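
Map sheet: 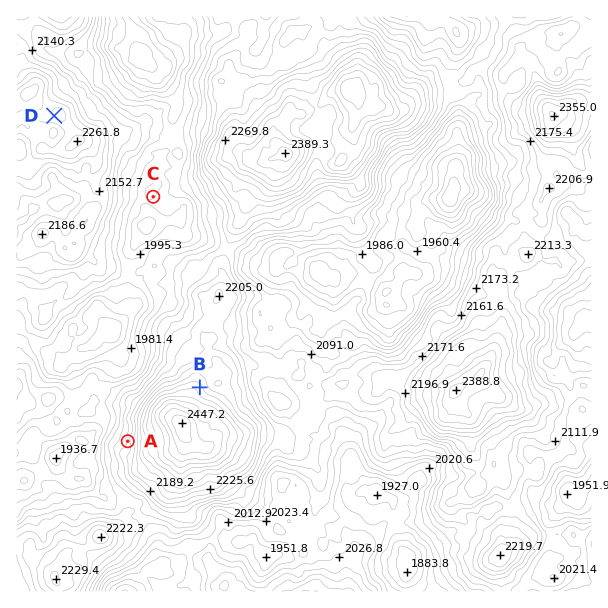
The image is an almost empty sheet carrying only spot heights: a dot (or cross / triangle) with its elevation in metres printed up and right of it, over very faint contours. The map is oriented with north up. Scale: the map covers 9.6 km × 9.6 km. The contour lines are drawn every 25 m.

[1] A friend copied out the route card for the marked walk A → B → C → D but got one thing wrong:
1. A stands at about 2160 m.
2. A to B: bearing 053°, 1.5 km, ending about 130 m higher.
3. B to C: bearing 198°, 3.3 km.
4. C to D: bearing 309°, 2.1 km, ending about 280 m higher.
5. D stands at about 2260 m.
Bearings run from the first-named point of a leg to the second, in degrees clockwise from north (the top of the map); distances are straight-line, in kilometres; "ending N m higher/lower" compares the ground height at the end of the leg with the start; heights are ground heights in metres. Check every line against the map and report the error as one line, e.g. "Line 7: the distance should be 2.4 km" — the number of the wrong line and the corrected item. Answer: Line 3: the bearing should be 346°.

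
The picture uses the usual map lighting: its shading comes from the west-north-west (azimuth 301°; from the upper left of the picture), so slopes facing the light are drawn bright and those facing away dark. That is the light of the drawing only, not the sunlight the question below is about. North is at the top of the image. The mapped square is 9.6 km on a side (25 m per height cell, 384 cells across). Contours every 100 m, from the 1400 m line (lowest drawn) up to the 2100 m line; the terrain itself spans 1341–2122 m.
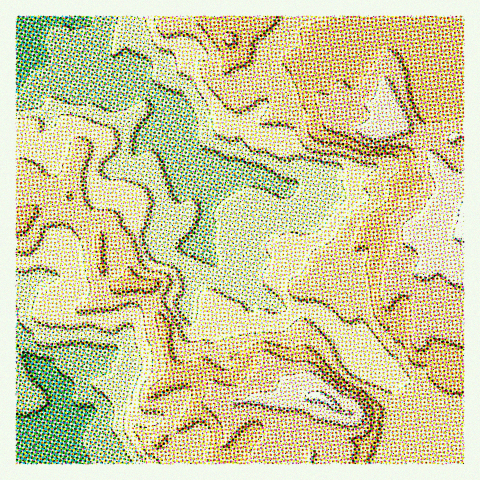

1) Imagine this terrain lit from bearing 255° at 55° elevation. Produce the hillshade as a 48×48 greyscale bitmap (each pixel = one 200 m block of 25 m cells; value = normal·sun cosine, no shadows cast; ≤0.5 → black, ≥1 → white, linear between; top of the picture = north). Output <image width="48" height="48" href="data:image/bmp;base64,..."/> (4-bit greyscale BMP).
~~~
<image width="48" height="48" href="data:image/bmp;base64,Qk32BAAAAAAAAHYAAAAoAAAAMAAAADAAAAABAAQAAAAAAIAEAAATCwAAEwsAABAAAAAAAAAAAAAAABEREQAiIiIAMzMzAERERABVVVUAZmZmAHd3dwCIiIgAmZmZAKqqqgC7u7sAzMzMAN3d3QDu7u4A////AKqqqrzLve3cqrzcq8uom8p4hkV4mYmqqqqqqry6zu7amavdqrupmrp3iGVomImqqqqqqsy73u7JiarduaqqqqmHmYZnmImqqqqqmrzM7+upqprOyZqqqqqquoU2mYmqqpmZmrvM7sqrzKreyZq6q8y7umEFmYiaqqmZmqvN7cy7zMzduZq7qrzLuUAFiYiaqqqIm7vN3N65rN7cuqu7u7u6dAAWioeruqmIm8zMu+7Jms3biKqau7qVEAA3monMuph5q93Km93Lqb3IaKmbu6lQAAR4mrzcuneKu8y6q93MuruFerq8qYUAAmiZrN3KqXirzMuqvM3tualmm7vLZmMAN4mazdu6qoq7u8uqvN7tqIh5ury2NmQjaJmr3tqaqszKmau6vN7thneKmKpjV4ZWeJrN3tqaq93LqZq6q97sc1iZiIhleZZmiqvd3tqrut3Lupq7mt7sQFqoiZh4mpZXq6zdzcu7mO3Lqpmqmc7pAHy5iJmIqpaLy63tvMu6ie3Lq7qpmb3EA6y5h3iIrKq8yq3sm8upmd3KmrzLmKyTNqyoZnmr3bq7qb7smsy6qsy6mbzcuqqENYqXV6vN3cqpib7sqru6qqu6qs7cu6h0InmGeszMzLqYis7tu7qqu6qru97amnRDI2h3q8u7urupms3dy7qqzJmaq97ZmVEkRXiKu7u7q8y6qrzMy7u6vKmZmt7JmDA2eJmru7uqq8u6uqvN3Lu7u5iImt7JlxBHiZmry7qqqqqqu7q97cu7unZom924dRNYmZmru6qqqZmrzLu97cuqu0Rpq8yoVFZXmpmru6qpmZmszLvN3LqqvGZ5mqmHVndnipmquqqYiZmry7vMy6u6vIiJqnRXiHdmeZmaqqqHiaqru7u7u6u6vJmauVNpmIdleZiaqqmImrqrvMzMy6zLu5iKqUNpmIdleZmaqqmJqru7zdzNyrzcqZh4mmRoiIhmiZmqqqmquru7zczMu87sh5dou4RXiIh3iZqqqqq7uqq8zMzMzd7ZeHZ5vJVWd5mHiZqqu7u8uau6vMqr3e7HiXeKvKdnVXmYmau7u8u8qsy6q8qIrO2Yqniby6h3VGiZmrzMu8urq926vMyoisqauneau5dmVWiaqrzduruqrO7czdy5iIeaqXd5unVmZ3iZqrztuau6vN3dy7uqlzWIiWd6p1ZmeJiJqr3typq7u87smbu7lBWJmYmqhnh2iqmJqs3tuqmsy87aisu6cieamby5iJl3mqqbu97sqqqrzN2pqru6Y0iqqsy6mal5uqrLu97smaqrvNubqKzJY1mqqruqqZiKuqvMzN7cqambzcmrmay5ZGmqqpqqupicuqvMzdy9yZibzJm6mau5ZXmqqpmru6isuqvM3cu+2nabypq5mqu5d4mqqpq8uqisurzcvLve2WaKuqu5mqu6iJmqqqrMqZisur3tqr3uyFaJq7upm7qpmJmqqpq7mJm9ur3tqs3cmHiIqqqquqqpmZqqqpmqmJvcu87tu8zLmImYmaqru5mZmaqqqg=="/>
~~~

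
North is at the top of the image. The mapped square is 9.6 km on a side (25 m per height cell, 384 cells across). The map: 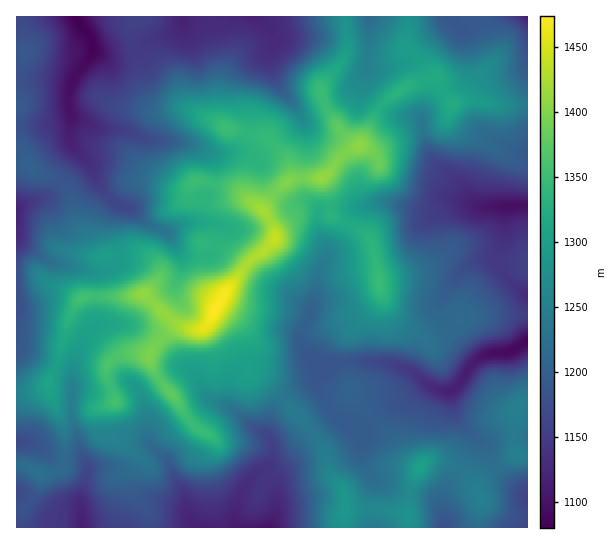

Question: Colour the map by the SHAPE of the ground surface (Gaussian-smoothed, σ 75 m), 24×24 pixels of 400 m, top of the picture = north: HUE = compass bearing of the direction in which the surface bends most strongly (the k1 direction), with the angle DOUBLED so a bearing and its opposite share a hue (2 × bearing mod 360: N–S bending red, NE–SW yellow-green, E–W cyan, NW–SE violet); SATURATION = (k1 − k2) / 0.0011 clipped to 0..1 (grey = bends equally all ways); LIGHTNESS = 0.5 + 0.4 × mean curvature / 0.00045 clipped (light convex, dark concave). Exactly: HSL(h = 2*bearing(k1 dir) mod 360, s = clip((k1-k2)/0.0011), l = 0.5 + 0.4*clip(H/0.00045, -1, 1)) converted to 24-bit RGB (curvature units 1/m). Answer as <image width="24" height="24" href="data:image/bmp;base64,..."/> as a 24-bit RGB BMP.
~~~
<image width="24" height="24" href="data:image/bmp;base64,Qk32BgAAAAAAADYAAAAoAAAAGAAAABgAAAABABgAAAAAAMAGAAATCwAAEwsAAAAAAAAAAAAAxLyOVHlqplZxTTd+pZlucoVsqLqNY1h8h1d/gZ57ilSYan+kOF+DZmuJw7+g1cawS0KoaIW26+/cTyWNQEBmxrKCabZlbKGzulE+nI8/UWkuOkCEpax7eJxjp5ZIXzt2iHhFi6lXP3Z+r4iNNDpuc4Rndp5Sz+ezPl+bjUiI8KdJOiFQVHOdpsemv6uOWztViMfdwqnnqqrbFT91vZN6omuMrdauZgdqyLh0ksowIF04QoFHVEB4Y4OMmt+cmsNwei14Tkp68sTKYI/LO56kg6yByD56nD5MxHo5di1B3pQ8dxpwW8Zid8uUmB5XRSyDw0859fbVOYPfKHy2fT6TUZlyr9uXcFB9TV19Xp6sZtKn87/rbFa7eWWHg0mOxdHlZ3I5b1A38gwgqdwmcY4rh5M/TTV1rjKez/zx2PPtkCqrPBAwRZtKf8yQYrVqfEdlZnpzZaRxW5BSdHk9mVB0mD1lZIVfwcFho2OyjuWcABWV89jz8df0KaLrOA8+zP/MLc9saSIRbwsoSbSrZ9O9l8utfDh4inxycZt6a4BjbpJoe7K2TCiftY6pmYyyv6emiWDY8fLZCAsxmIA9y/mNMQIqT/nFz/zXXxBTtVSukqTAlqezN8R0dk5valWEopaehoeffJeiZrZvRh0HATINyW2XgLuvzKfMN01w9Yl5ORqLYpa8+IePQhm/wf+1JBkSbz00hpxpaJJ+uquLZ66FSj1tcXhSgZs1fnwqZ0YZNQgIxtiEUtJeADMbhNJkwE65JyhJ0KV1zYxbL5F9pYPFjIDU8ZyvkxF64MEYDIwPRXRMk8qFgGOpUSVllkNy0Yh7hDmtXn7GbMDYp9LH1H+slB8gHzIBBTMAOjN2Xply7MagO2VNV2IkJyMRzZczeLD29cz/9cXaKqmeibdmdj9eJE19on26spGntleXfb5YVranaWONpXWcwpzRqKnYl2PQTSNbQJJX8bm7jnHkfWbrkJrjlPK+RCZydkOn+dPSTsS2bJ2hbEyMLzFjRHxMkFBgv2KD2fDPOWV0UHJzfX+fjZ+MkJGjTlSdMxjSmernTNaewkwgH5h2vV3X6JCcHVSActnP3Krt/8zZPzwjUlcsUKKUQFKPZGKToM2U3uTBTUKkaneSPXpjrauLildyoT5XB4//lCAVn4Uh0WmiSLmzOHhDo+eXaByplJEkECUO/4ik/7bqV7tZMIprI09ggmGDuNiMjNZ8Yjeko22tpGmHWYVIa0uBsaqLJBM/ud6uU3anVK5wdXLIstjn1nQfMAMl3NW8VIigHkou9U1d89jlVDi1Kh5CRZtvvOmxscdvHipFh2aSs6K/nYXAVWKXm6l8MXOTpbV4p6l1b6lwNII9MgsJ1gBHI90cZKAeh0E2ZCU2ZP9kxY8x0k27TWTTUdW4c75t1X+ANCdXSnpNd5VMc2lHk0lZi6pdTYYuSHQohsJlWZ9xexNBLm55Payf47y+bJqsRUitt+PqnY3bxSpIah8ehLkkVn02hmYOc2cFKZZZTHh4hmxYfj08fWI1hXoqoLnHgMTSjce0WSVneWutfXuzN7fDmJrP3dnyPULTurx2VTRb4JetfHP199TxTjKGz1G22/DcM4SRPENyeUZOgGdglGJxkratqcefbJ57aTJYhEeCaKSUfLigSJOSWZgubS0OVzcRm54yd31aYsdnQlV7r01e7YfZiOXa4b+4sk28KQopiaRKWqSsisS+bq6ItclXlHxXMDFznXRZhpI7bjcjclQoXjMco5wvvuzac7XUkKi3gMKTLhRRvGw2c+nB37S9qGh82yTWuA7+i9+SPnx4gmk/dJRZycScZqN0MxpXrHBcf6K4d4W+fmfNprriwuXxnsXMmW61ndPNl03QNAAppf+eNI5vwyY3yzcaPigYIXlr9dfVRzC9ntTgdoXMw7iDoYp5DSZU08a8Y22gcp6DRl+Kns6SUn+MrrJtYbmJrX9YMwAyurDp9PjRJkFBMGFq76/e1KXvULzTbMJ+f2ayf6pzVWWWwLF4lJ1rNF93L5lQi0NfmadlSH5tiMRwVz9mw7B0fYE+UjwvH1Z9bs2t97LI3VyCK0NaXoA4sKJBoNHBaoLLq2PIzJ2FOWhuv7ertJ2lUGudQSdinpROjrBqWJZdbXtSXW9NiJJVtW1xZF1+PGBTL1Ijb1gr++C/GCWAq42wjM6RasVxTS9PX21N0ZqOZULDqbt7q6t3YDd+byl/ncaqs46od7GPSmSIjoVuaY9rdppzjVd/Z1Z+Y1OYU46v7vnRFxxSc4pu49ulPnFHbTxjWpBZYbxoX6DD"/>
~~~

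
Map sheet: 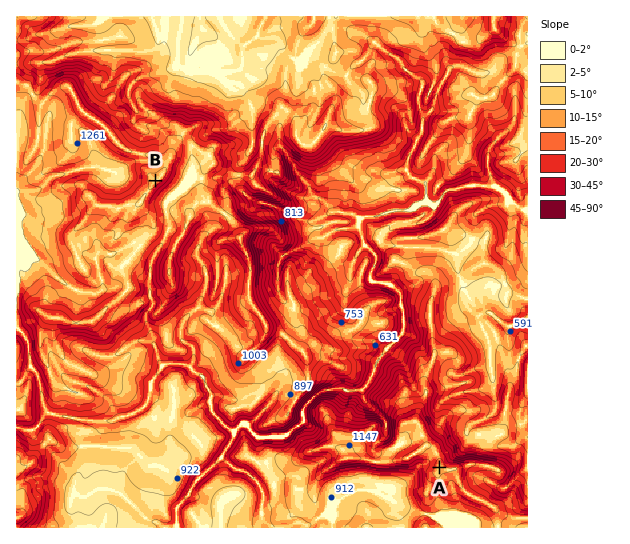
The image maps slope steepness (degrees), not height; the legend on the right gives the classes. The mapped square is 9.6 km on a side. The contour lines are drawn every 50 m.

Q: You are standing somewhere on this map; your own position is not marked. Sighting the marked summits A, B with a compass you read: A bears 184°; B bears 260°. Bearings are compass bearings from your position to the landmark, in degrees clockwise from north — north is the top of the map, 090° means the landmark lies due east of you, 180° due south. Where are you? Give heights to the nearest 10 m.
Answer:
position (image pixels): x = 463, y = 126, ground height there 750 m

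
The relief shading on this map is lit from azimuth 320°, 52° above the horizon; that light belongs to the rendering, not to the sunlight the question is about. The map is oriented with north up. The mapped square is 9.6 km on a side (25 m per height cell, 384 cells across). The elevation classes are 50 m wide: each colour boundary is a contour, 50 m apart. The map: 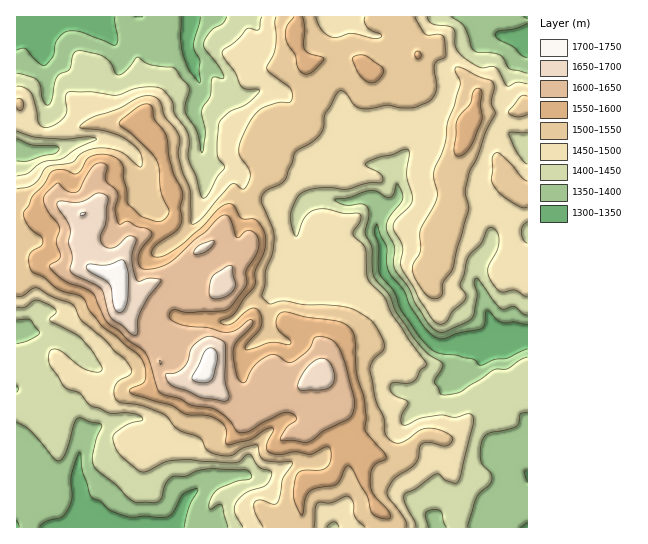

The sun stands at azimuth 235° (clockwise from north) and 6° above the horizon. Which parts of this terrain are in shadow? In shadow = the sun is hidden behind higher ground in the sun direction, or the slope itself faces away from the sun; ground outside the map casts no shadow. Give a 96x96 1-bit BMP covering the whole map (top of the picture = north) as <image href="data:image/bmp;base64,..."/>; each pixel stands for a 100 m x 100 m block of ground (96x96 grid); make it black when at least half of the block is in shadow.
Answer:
<image width="96" height="96" href="data:image/bmp;base64,Qk2+BAAAAAAAAD4AAAAoAAAAYAAAAGAAAAABAAEAAAAAAIAEAAATCwAAEwsAAAIAAAAAAAAA////AAAAAAAAAAAAAAADwAD8DAAAAAAAAAADwAH+DAAAAAAAAAAD4AP+DAAAAAAAAAAD4Af+DAAAIAAAAAEDwA//DAAAMAAGAAMDgB//DAAAcAAAAAYAAB/+CAAAcAAAAAYAAD/+AAAAcAAAAAAAAD/8AAEAcAAAAAABADD4AAAAcAAAAAADgCAADAQAcAAAAAADwAAADgwAcAAAAAAAAAAADxgAcAAAAAAAAAAwDwAAcAAAAAAAAA84D4AAOAAAAAAAAH+QD4AAOAAAAAAAAP+AH4AAOAAAAAAAAf/A34AAOADAAAAAAP/H74AAMAGAAAAAAP/n5wAAAAAAAAAAAP/38AAAAAAAAAAAAP/48AAAAAAAAAAAAf/8AAAAAAAAAAAAA//8AAAAAAAAAMAAB//8AAAAAAAAAeAAB//4AAAAAAAAA/AAB//gAAAAAAAAA/AAD//AAAAAAAAAB/AAP/+AAAAACAAAB/AAP/+AAAAAGAAAB/AAf//HgDAAOAAAB/gAf//P5zgAcAAAB/xwf////7gA8AAAB/zwH////4AB4AAAD//wD////gABgAAAD//gH////gAAAAEAH/+AP////AAAAAOB//+D///8AAAAAAOH//+P///8AYAAAAOAH/+f///4A4AAAAOAAH/////4A4AAAAAAAH/////wB4AAAAwAAH///4/wBwAAAA4AAHv//B/gPwAAAA4AAH3/8D/A/wAAAA8AAH8+AH/A/wAAAA/AAP8AAH+APgAAAA/gAP+AAP8AHgAAAB/wAH/AAP4APgAAAY/4AB/gAP4AfgAAA4/8AA/wAP4AfgAAA4/+AA/4AP4AfgAAAIf+AA/8AP4AfAAAAMf/AQ/8Af4APAAAAOf/gY/+A/wAOAAAAGf/wc/+AfwAOAAAAHf/4f/+APwAPAAAAHf/8f/+APwAGAAAAP//8f//HvwAAAAAAf/9+f////wAAAAAOf/h+P////wADAAA+f/B+P////wAHgAA+f/D/H//8fAAHABA+f/D/GPj4AIAAABg8f/H/EAAAAcAAAMA8f/H/EAAAAcAAAcA8P/H/gAAAB8AAAcB8P/H/gAAAB8AAA/H+f/P/gAAAAAAAA//8f+P/gAAAAAAAB/z8/8P/AAAAAAAAB8AB/4f/AAAAAAABh8AAfwf/AAAAAAAB78AAAA//AAAAAAAB98AAAA//AAAAAAAB+AcAAA/+AAAAAAAA/AeAAB/+AAAwAAAA/A+AAB//AAAAAAAA+A+AAB//AAAAAAAA/B+AAD//AAAAAAAAfh+AAH//AAAAAAAAfj/AAH//QAAAAAAAf3/AAD//wAAAAACAf//AGB//gAAAAAHA///AGAf/gAAAAAHB///gGAH/AAAAAAPD/9/gPAD/AAAAAAPH/8fA/AD+AAAAAAGP/8MB/gD4AAAABAEf/8AD/gDgAAAADgM//8AD/ADgAAAYPgd//8AH/ADgAAB8Pgd//8AH8ADgAAH8MAf//8ABgABgAAH8AA///8AAAABgAAH8AA///4AAAABgAAH+AB///A="/>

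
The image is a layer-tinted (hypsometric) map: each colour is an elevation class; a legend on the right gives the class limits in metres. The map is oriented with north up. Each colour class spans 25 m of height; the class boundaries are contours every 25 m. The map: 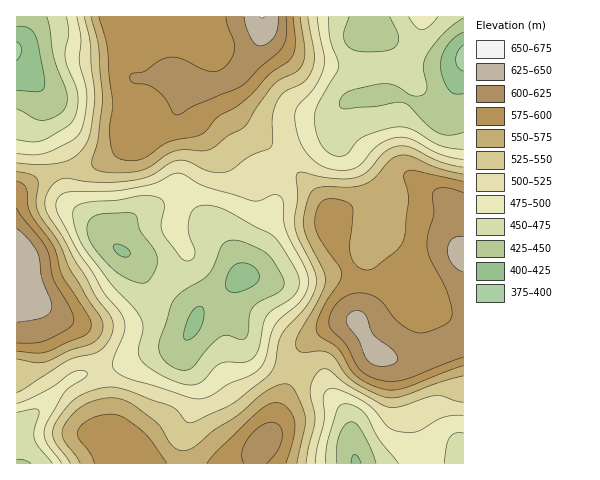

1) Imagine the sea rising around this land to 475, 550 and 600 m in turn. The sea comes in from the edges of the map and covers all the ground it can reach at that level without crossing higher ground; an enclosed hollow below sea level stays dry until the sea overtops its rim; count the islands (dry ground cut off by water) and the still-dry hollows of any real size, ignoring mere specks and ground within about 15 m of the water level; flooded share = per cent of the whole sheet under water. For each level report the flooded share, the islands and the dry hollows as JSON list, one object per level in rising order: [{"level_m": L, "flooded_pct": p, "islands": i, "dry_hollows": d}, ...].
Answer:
[{"level_m": 475, "flooded_pct": 14, "islands": 0, "dry_hollows": 1}, {"level_m": 550, "flooded_pct": 61, "islands": 0, "dry_hollows": 0}, {"level_m": 600, "flooded_pct": 89, "islands": 0, "dry_hollows": 0}]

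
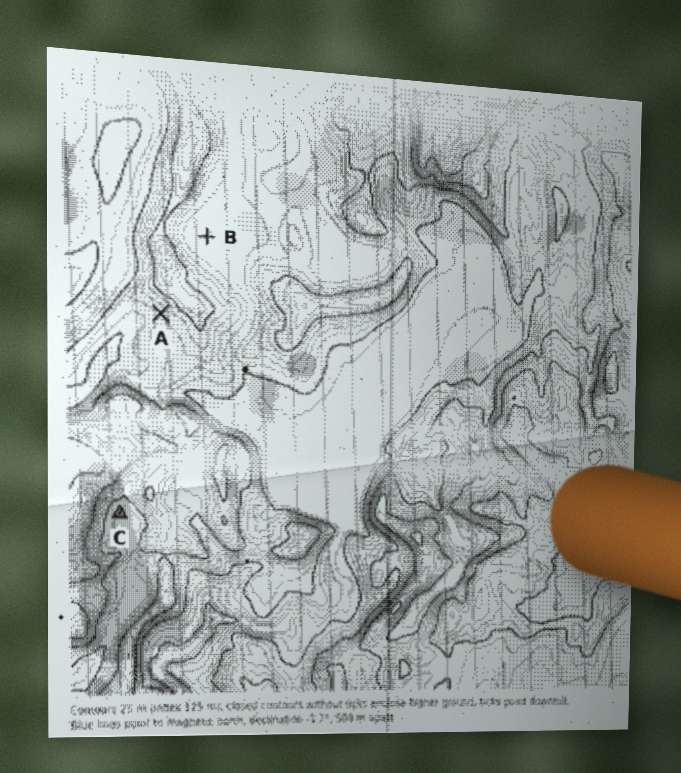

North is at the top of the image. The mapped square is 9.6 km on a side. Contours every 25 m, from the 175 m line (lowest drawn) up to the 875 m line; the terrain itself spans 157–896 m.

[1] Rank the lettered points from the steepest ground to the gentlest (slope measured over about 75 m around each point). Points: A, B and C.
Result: A C B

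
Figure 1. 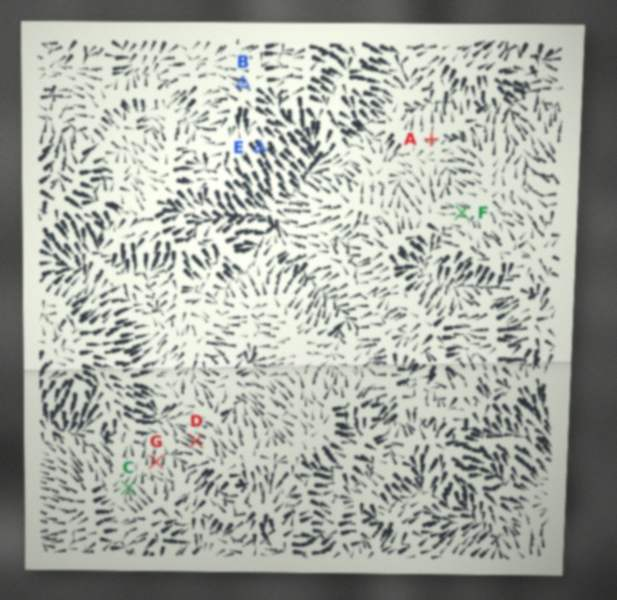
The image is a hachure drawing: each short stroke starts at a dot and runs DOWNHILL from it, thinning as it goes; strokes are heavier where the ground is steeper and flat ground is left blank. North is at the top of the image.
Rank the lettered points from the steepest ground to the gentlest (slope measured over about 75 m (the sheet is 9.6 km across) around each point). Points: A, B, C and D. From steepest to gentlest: D B C A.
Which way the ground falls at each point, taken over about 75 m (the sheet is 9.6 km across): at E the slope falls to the SE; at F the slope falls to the W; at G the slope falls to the N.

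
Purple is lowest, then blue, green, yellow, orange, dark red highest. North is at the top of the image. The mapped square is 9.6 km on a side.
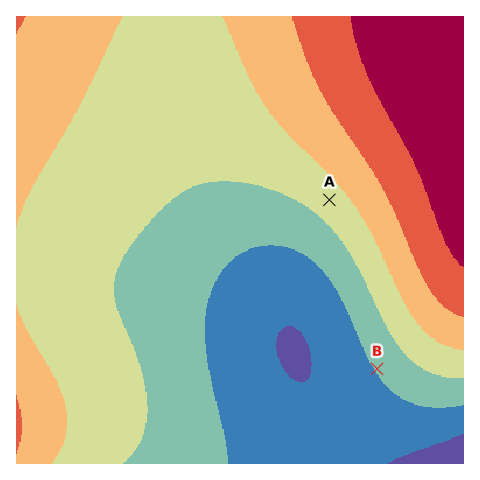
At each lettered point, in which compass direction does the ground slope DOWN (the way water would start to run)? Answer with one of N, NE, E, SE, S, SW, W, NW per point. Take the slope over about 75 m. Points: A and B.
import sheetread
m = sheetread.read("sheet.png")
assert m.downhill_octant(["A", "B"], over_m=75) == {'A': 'SW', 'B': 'SW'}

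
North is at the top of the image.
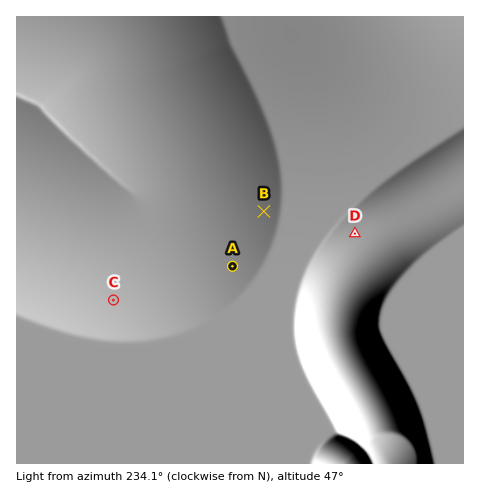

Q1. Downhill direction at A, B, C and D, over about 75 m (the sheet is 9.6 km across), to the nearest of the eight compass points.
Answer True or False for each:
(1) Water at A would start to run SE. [True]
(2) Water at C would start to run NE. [False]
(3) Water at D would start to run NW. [True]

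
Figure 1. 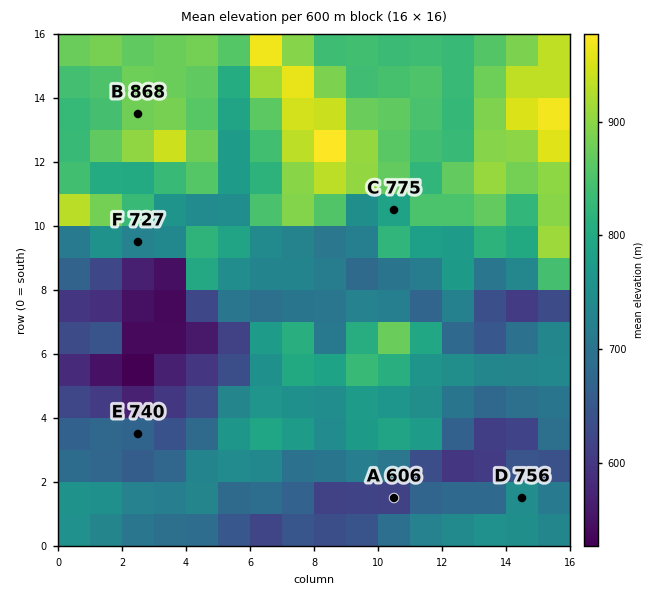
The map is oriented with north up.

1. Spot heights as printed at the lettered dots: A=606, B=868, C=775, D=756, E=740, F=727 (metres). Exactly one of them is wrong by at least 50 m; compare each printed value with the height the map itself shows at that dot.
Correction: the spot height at E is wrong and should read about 677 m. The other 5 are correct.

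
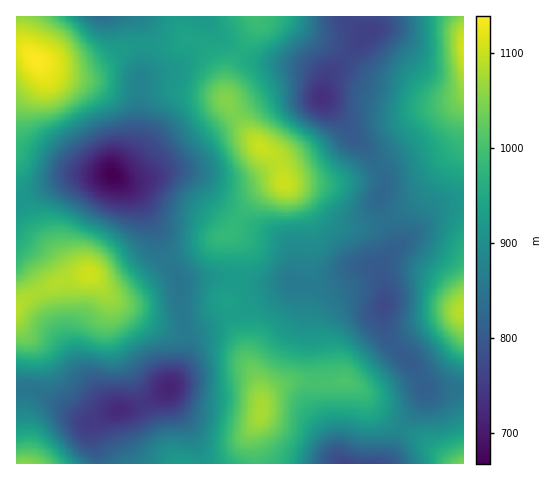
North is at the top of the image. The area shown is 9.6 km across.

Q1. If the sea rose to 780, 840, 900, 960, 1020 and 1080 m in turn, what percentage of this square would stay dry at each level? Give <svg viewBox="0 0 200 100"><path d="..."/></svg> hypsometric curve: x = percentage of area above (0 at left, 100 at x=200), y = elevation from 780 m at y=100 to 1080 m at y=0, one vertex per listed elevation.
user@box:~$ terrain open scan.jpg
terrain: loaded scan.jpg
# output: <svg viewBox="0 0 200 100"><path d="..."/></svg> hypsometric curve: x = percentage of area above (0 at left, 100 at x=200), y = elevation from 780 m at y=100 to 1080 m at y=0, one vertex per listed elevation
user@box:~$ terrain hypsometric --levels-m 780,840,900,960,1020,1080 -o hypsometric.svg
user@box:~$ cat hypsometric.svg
<svg viewBox="0 0 200 100"><path d="M183 100l-31-20-46-20-47-20-32-20-20-20"/></svg>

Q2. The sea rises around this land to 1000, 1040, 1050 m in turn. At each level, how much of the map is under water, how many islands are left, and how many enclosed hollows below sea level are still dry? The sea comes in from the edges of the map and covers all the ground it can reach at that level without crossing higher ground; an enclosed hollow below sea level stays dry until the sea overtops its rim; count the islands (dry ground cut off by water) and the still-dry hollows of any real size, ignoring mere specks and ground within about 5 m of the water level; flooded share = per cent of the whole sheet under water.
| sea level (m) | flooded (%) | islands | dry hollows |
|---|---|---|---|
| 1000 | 82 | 2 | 0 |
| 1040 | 90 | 2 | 0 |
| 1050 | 92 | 2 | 0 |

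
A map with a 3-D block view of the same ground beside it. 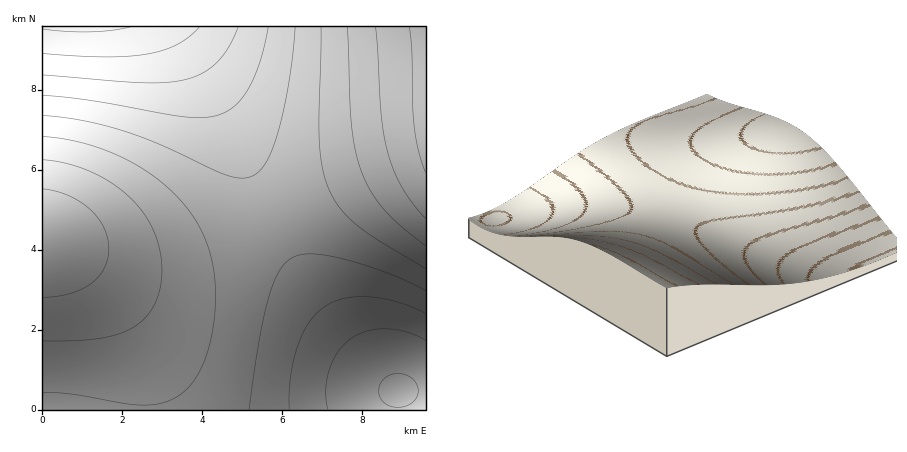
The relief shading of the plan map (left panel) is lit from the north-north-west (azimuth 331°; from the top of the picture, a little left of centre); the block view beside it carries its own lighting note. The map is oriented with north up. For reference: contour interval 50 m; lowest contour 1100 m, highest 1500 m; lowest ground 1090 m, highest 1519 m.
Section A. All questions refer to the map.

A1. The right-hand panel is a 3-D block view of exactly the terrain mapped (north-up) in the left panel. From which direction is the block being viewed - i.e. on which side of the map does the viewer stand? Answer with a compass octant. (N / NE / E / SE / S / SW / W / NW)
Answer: NE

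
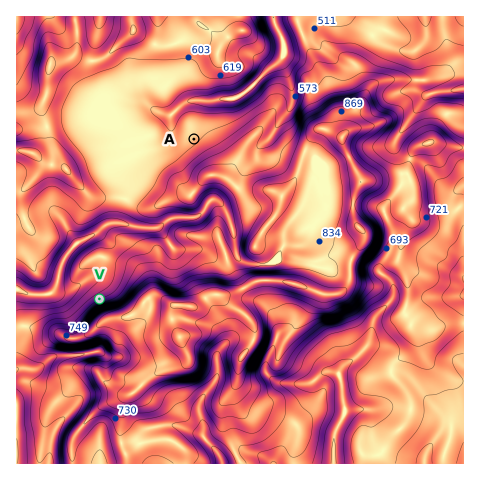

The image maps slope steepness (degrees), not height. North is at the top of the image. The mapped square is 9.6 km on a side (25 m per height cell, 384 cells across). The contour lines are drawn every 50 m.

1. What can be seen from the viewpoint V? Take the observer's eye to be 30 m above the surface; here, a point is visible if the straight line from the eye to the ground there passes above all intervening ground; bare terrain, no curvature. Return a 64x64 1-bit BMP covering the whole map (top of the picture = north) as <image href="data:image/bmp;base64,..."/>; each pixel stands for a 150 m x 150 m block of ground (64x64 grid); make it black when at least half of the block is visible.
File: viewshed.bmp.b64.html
<image width="64" height="64" href="data:image/bmp;base64,Qk0+AgAAAAAAAD4AAAAoAAAAQAAAAEAAAAABAAEAAAAAAAACAAATCwAAEwsAAAIAAAAAAAAA////AAAAAAAAAAAAAAAAAAAAAAAAAAAAAAAAAAAAAAAAAAAAAAAAAAAAAAAAAAAAAAAAAAAAAAAAAAAAAAAAAAAAAAAAAAAAAAAAAAAAAAAAAAAAAAAAAAAAAAAAAAAAAAAAAAAAAAAAAAAAAAAAAAAAAAAAAAAAAAAAAAAAAAAAAAAAAAAAAAAAAAAAAAAAAAAAAAAAAAABAAAAAAAAAMcAAAAAAAAA/4AAAAAAAAD/2AAAAAAAAP//AAAAAAAA//+AAAAAAAD//8AAAAAAAP//4AAAAAAAPP/AAAAAAAA8/8AAAAAAAPx/gAAAAAAA/D8AAAAAAAD+AAAAAAAAAP4DAAAAAAAA/wIAAAAAAAD/wAAAAAAAAH/wAAAAAAAA///wAAAAAAD///wAAAAAAP//z4AAAAAA/+fHgAAAAAB/w+ZwAAAAAD+D9nwAAAAAH4fwYAAAAAA8B/gAAAAAAPAH8AAAAAAAwA/wAAAAAAAAD/gAAAAAAAAP+AAAAAAAAA/wAABwAAAAD8EAAGAAAAAfgAAAAAAAAB+AAAAAAAAAH4QAAAAAAAAf/gAAAAAAAD//wAAAAAAAP//wAAAAAAP///wAAAAAB////gAAAAAD///4AAAAAADH//gAAAAAAAP/8AAAAAAAAeHwAAAAAAAAwfHAAAAAAAAA4AAAAAAAAACAAAAAAA=="/>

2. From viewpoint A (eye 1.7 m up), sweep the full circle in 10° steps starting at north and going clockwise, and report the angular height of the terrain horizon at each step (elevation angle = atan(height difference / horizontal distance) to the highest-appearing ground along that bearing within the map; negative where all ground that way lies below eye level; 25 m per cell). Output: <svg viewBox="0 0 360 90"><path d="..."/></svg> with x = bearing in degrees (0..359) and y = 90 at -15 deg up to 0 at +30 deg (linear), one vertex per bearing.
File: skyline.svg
<svg viewBox="0 0 360 90"><path d="M0 57l10-1 10 0 10 2 10 2 10-1 10-1 10-3 10-6 10-2 10-3 10-2 10-3 10-2 10-2 10-2 10-1 10 3 10 5 10 6 10 2 10 4 10 5 10 3 10-2 10-1 10-1 10 2 10 0 10-1 10-1 10 2 10-1 10-2 10 3 10 0"/></svg>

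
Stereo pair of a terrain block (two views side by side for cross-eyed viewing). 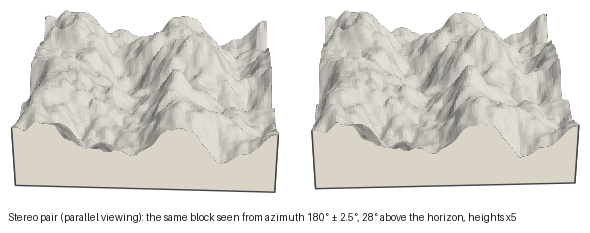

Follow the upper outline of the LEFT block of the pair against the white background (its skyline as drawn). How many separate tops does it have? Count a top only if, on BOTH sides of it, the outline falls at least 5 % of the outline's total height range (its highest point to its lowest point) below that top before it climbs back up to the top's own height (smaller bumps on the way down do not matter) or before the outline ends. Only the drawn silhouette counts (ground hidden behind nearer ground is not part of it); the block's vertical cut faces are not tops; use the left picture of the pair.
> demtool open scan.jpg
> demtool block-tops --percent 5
3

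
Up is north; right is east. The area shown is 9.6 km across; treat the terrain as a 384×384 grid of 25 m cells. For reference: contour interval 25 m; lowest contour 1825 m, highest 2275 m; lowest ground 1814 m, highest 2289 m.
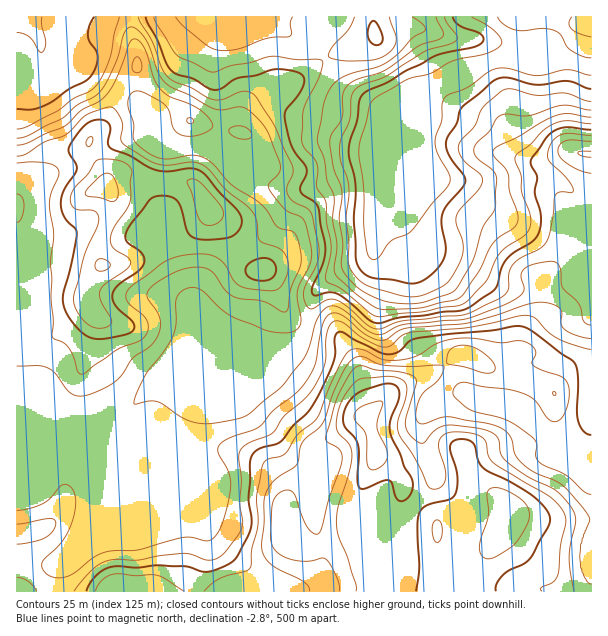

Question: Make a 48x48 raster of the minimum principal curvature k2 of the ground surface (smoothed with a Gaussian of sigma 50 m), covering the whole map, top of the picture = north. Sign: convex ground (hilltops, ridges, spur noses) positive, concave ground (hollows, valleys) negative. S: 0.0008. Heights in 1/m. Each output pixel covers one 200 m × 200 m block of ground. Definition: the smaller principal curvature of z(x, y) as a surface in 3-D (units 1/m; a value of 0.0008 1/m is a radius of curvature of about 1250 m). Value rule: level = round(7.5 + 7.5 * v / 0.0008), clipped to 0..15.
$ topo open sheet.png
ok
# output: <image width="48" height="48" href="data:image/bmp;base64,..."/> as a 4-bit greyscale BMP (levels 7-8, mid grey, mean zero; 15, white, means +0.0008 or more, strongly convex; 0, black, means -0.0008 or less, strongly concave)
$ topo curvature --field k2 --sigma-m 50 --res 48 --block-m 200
<image width="48" height="48" href="data:image/bmp;base64,Qk32BAAAAAAAAHYAAAAoAAAAMAAAADAAAAABAAQAAAAAAIAEAAATCwAAEwsAABAAAAAAAAAAAAAAABEREQAiIiIAMzMzAERERABVVVUAZmZmAHd3dwCIiIgAmZmZAKqqqgC7u7sAzMzMAN3d3QDu7u4A////AKdWRJuXiXd1epdUM0VVVndHd3dlVVVWY1VVQ3qneHeFaGQ0ZmZXd3ZWd3dmZnd3U0RUMzVlVmeFRURXiHZXhndFd2d3d3eHNWZlQ0MzRWZlRWV5mHVHdmhFh2d4iHZ3NIiXVFVWVWZlVUVph2Rod1hEiGZ4iHZ3UniZdFZndmZ2ZkNoh1N4Z1dUmVZneIaJcWd3hVd3Z3d3ZURoh1N4Z2ZUmVVneZeKcVVnhkd3d3d3ZFZ5h1NoZVZiVkZ3iZeJYlZnh0d3d3d3ZFd4h1RXZTeVI0d3iIeHQ3Z3hVd3d3d2ZVZmdmVGZ0OXIldmd2VURXZ3ZXd3d3dmZVeHZVU0aZRmE2dURCIjVndmZ3d3d2d3dmenNodCWbdzBpp0NEVmd2d3d3d3Z3d3d2Z0SJY0NnZROKyHdmZ3dohnd3d3eId3d2VFVWNIZlQhSHd3dUVWZYdnVWd3eIdlVFZnhkJruGUgJDEREmVmQ3dlVUVWeHVnd2RWd1N6qIlhI0Q1Z1SIQ3ZVeHd1Vmd3d3dEVlRoiJtyQ1VURFarUnZWmod2Vnd3d3d0VUV3dptkdkRWZneIUnZmiHiHZWd3d3d3RlRYlVdFdUaJdmVVY3d2d3dlVUd3d3d3c0U0mCETVXmIZXdmhXeHZURFZlV3d3d2dRZ0VgJ4d5qGZ5l2dnd2RWd5l2R3d2ZlQwa4Uge4d4dmeZdERHZUSKh4h2VndWdnlgWpYAWHaGVWeHVFRHc1iYdWZmVmRmVWhQWXQhEiNTJFZmeJdHc2mWMiNFZlZmVFUwFmRFMRIhNEMjRnZHdFdkMyNFZmZ3eHZAA1RFVUM0ZkNFVVVXZlZ3mHZWZlV4m6h3ADQ0VmZVdleqmYZnZmR6qYdWdmVlapeJgyM1Z3dlVmeah3ZndXVnVGVWd3ZlNXaJl1Imh3dmVmVnVWZmdGZHUzVmZnZnVFeIh2Mmh3ZXZWZURndnU2U1ZkVmZolohleYZVQmZ3VphmZEV4doU2ZCV2VlVpp4hmWYZVQndmV5mHVFVndoU1mWaXVVVol2ZnVGd3QXd1Roh2VXd4ZnY0ioqVRmVndTNEMSWIQXd3U1VmZ4iGRVZTNXp0ZmeqYiRXh3VoQnd3cyIjRlVCRXVEMkiIZEaXIVaJhphWNHd3YWdmVodFeGaGaDJnMAAAA1ZndWZlNXd3JYiIdmVqqDaWSoMABWIBR4iHVERFNHd3J4iIdlWLpjRlSaiGNyenR5mXRnZnQnd3NWZmZkR4dVRVWZiFNjjIRph0RmaqUXd3VGZ4h0NWZWVVV2VTNFaHNYdDVUWHQ0d3VYd4d2VEVGVUQ0VTR2d1JXdFmGVTIgBnZWZ3mXZ3dXZmQyZldTRENndoqXVUNVICRENImGVohYdnZSR4lRJWVnd4h2VmaIY0VEUiMhI1ZYdndkJZpgRnZmZ2ZVZ3eKhVQyERI1ZEVIdnd2NIpAZ3ZVZmVVd3acllZ2eGVoh2Z3dnd3RHcjd3ZmZmVmZmaZZGmFaYZWZ2VXd4d3VTIVZ3d3d3d4hleHVYdBEjM2d2eQ=="/>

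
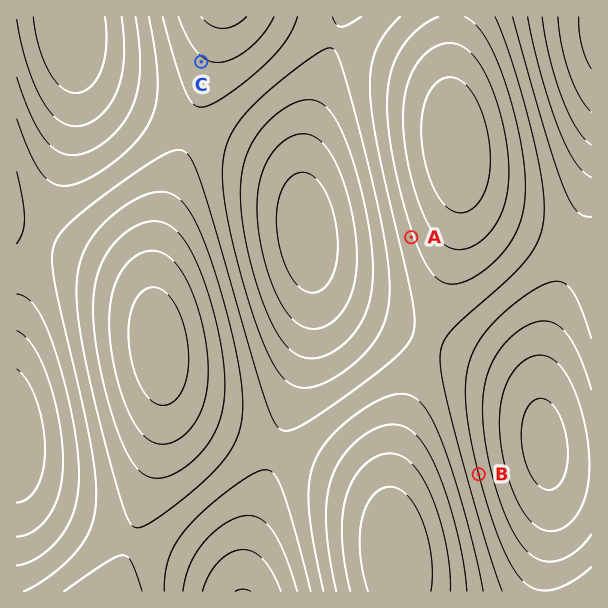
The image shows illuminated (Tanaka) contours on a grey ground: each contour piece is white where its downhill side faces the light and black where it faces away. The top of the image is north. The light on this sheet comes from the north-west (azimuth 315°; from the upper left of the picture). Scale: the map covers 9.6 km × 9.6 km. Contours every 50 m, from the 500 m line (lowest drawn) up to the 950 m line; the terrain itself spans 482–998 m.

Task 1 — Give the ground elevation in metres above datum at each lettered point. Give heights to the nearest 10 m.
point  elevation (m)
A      790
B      700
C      790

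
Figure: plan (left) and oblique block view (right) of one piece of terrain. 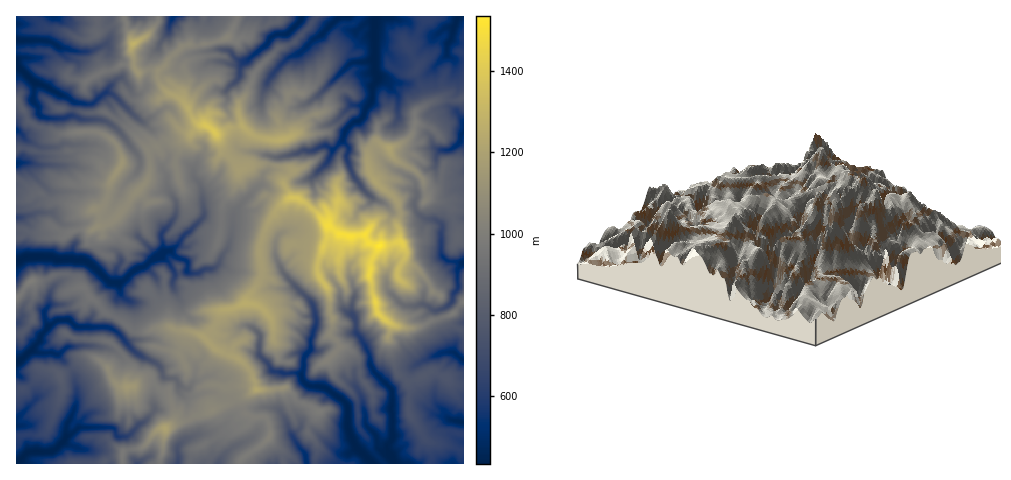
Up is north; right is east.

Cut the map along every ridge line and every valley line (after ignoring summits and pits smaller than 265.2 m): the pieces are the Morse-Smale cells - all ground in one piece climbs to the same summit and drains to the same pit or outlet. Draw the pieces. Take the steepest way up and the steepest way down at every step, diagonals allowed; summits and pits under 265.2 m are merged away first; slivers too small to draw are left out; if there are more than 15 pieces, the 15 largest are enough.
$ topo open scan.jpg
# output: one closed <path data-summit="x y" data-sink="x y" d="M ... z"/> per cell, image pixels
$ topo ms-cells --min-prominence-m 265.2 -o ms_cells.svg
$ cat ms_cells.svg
<path data-summit="379 245" data-sink="372 463" d="M298 198l-11 1-11 11-8 13-8 23 2 30-15 26-15 7-10 1-5 13-12 14 10 11 24 11 9 9 8 21-14 10 2 12 8 6 11-1 6 8 0 14-12 11-11 6-6 8 223 1 1-160-2-1-10 12-21 5-14 8-13 0-13-4-13-11-8-35 1-16 8-16-9-2-6-9-15 1-12-3-23-23z"/><path data-summit="379 245" data-sink="17 463" d="M69 275l-14 0-12 6-11 0-16 17 1 166 222 0 7-9 11-6 12-11 1-8-3-11-4-3-11 1-8-6-2-12 13-9 1-4-5-15-12-12-24-11-13-12-12-5-12 0-7-3-13 0-14 4-11-1-15-13-12-4-18-19-3-7-7-1-2-7z"/><path data-summit="379 245" data-sink="375 21" d="M463 16l-225 0-11 22-27 7-11-1-7 2-7 8 6 5 15-7 31-2 10 9 8 3 20-16 8-10 13-2 11 20-10 4-20 25 19 23 7 2 13-4 5 13 10 9 15-5 15-16 16 3-5 10-8 4-9 9-2 9-10 10-6-4-4 0-12 5-7-1-17 6-14 1-3 8 24 6-10 10 0 5 6 10 16 7 31 30 12 3 15-1 6 9 6 2 15-1 9-3-2-15 2-11-1-12-3-4-25-25-3-7 0-17 9-9 14 6 15-7 8-10 1-19 11-7 16-6 18 1 4-2z"/><path data-summit="379 245" data-sink="17 262" d="M162 143l-13 8 1 21-6 13-12 12-10 14-17 14-6 0 1-9-5-8-11 3-18-8-13 0-12-10-5 0-10 7-10 1 1 96 15-16 11 0 12-6 14 0 7 5 2 7 7 1 3 7 18 19 12 4 15 13 11 1 14-4 13 0 7 3 12 0 14 7 13-15 5-13 10-1 15-7 15-26-2-30 4-15 12-21 15-13-7-11 0-5 10-10-23-6-8 9-2 11-26 25-3 15-3-4-20-1-6-3 0-25-4-10-4-4-2-9-11-8-14-1 1-6z"/><path data-summit="379 245" data-sink="17 63" d="M97 16l-81 1 0 82 12 21 12 8 17 6 39-2 9 3 10 8 7 14 0 7-12 17-2 15-3 7-10 6 5 7-1 9 3 1 11-6 31-35 6-13-1-21 13-8-9-13-32-28 10-10 3 2 9-2 4-7 2-10-1-5-9 3-5-7-2-13 2-10-8-22-4 0-25 11z"/><path data-summit="215 132" data-sink="375 21" d="M286 34l-13 2-8 10-20 16-8-3-10-9-31 2-15 7-7-5-17 20 5 13 6 6 16 9 9 17 16 8 8 7 4 16 20 20 14-6 15 1 3-8 14-1 17-6 7 1 12-5 4 0 6 4 10-10 2-9 9-9 8-4 5-10-16-3-15 16-15 5-10-9-5-13-13 4-7-2-19-22 6-10 12-14 12-6z"/><path data-summit="379 245" data-sink="463 263" d="M378 142l-10 9 0 17 6 12 16 13 9 11 1 12-2 11 2 15-18 3-4 3-7 14-1 16 2 5 0 9 6 21 5 5 14 8 20 2 14-8 21-5 12-13 0-101-37-2-5-21-8-8-17-9-5-6-3-7z"/><path data-summit="379 245" data-sink="17 164" d="M17 100l-1 79 19 14 8 1 10 9 13 0 18 8 17-4 7-11 2-15 12-17 0-7-7-14-10-8-9-3-39 2-17-6-12-8z"/><path data-summit="215 132" data-sink="17 262" d="M204 124l-7 3-7 8-11 5-13 1-3 4 6 13 13 3 11 8 2 9 4 4 4 10 0 25 13 4 13 0 3 4 3-15 26-25 2-11 7-8-1-2-14 0-14 6-20-20-4-16z"/><path data-summit="379 245" data-sink="463 132" d="M463 99l-21 0-11 3-14 8-2 2 0 14-5 11-10 7-11 4 3 7 8 8 14 7 8 8 4 8 5 2 9-6 5-18 11 0 8-3z"/><path data-summit="379 245" data-sink="173 17" d="M237 16l-78 0-1 5-9 13-15 9-2 4 4 23 3 3 10-4-1-7 3-7 17-23 2 15 4 7 8-8 7-2 11 1 27-7 10-17z"/><path data-summit="215 132" data-sink="17 63" d="M150 70l-6 20-5 4-8-2-10 10 32 28 9 13 28-8 12-10-9-6-5-13-7-7-13-6-6-6-5-11 1-3z"/><path data-summit="379 245" data-sink="375 21" d="M463 162l-20 4-3 16-9 6-7-2 3 13 37 1z"/><path data-summit="379 245" data-sink="375 21" d="M158 16l-34 1 9 26 16-9 9-13z"/><path data-summit="215 132" data-sink="173 17" d="M168 32l-20 30 3 9 7 1 16-17-4-8z"/>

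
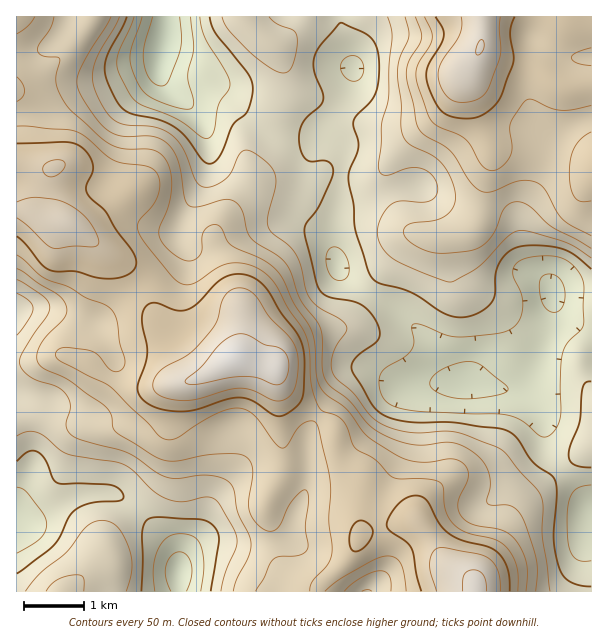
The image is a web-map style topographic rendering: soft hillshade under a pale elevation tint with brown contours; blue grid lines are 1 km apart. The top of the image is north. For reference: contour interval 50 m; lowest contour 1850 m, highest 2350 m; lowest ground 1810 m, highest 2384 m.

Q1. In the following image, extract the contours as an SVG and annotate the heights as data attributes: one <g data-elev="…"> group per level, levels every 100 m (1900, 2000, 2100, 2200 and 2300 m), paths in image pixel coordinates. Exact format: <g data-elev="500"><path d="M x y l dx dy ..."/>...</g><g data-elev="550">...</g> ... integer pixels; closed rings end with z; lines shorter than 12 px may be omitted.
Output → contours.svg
<g data-elev="1900"><path d="M171 591l-5-13 0-11 4-10 4-4 5-1 7 3 5 9 0 12-5 15"/><path d="M453 398l-10-3-9-5-4-4 0-5 4-6 8-6 22-7 9 0 7 3 25 19 3 5-4 4-12 3-22 3z"/><path d="M552 312l-8-6-4-13 0-14 3-3 5-2 6 1 5 3 4 5 2 8 0 9-3 8-4 3z"/><path d="M191 17l3 31-6 29 6 27-2 4-4 1-17-3-19-8-8-6-6-9-6-15-2-12 2-11 10-28"/></g><g data-elev="2000"><path d="M141 591l2-63 2-6 3-3 11-2 44 3 7 3 5 5 3 6 1 8-8 49"/><path d="M591 586l-10 0-9-3-6-4-5-6-4-14-3-19 3-45-2-14-4-6-18-13-19-27-7-4-9-3-46-6-42 0-21-5-9-4-6-6-21-35-2-6 3-6 5-6 18-13 3-6-1-6-6-12-10-11-10-5-26-5-5-3-4-6-13-50 0-9 2-6 14-19 11-24 1-9-1-5-5-4-16 1-5-2-5-8-2-12 1-9 3-9 18-17 2-6-1-7-8-21-1-8 2-7 5-11 19-22 3 0 27 13 6 8 4 12 0 21-3 16-7 10-13 13-3 6 1 6 4 13 0 6-8 23-2 7 6 27 2 27 12 39 6 10 7 4 30 8 35 22 16 3 17-4 12-10 4-9 0-18 3-10 8-12 10-6 20-3 25 4 14 6 16 14"/><path d="M17 461l10-9 5-1 4 0 9 8 8 19 4 5 53 2 10 4 4 8-4 4-28 2-17 7-6 6-9 20-6 9-37 29"/><path d="M591 381l-6 2-2 4-3 35-10 24-1 9 1 6 3 3 8 3 10 0"/><path d="M210 17l2 9 4 8 33 41 4 14-2 10-4 12-14 14-12 29-5 7-6 3-7-4-16-22-11-10-17-8-30-7-7-5-6-9-10-21-1-13 4-14 18-34"/></g><g data-elev="2100"><path d="M84 591l-1-13-2-2-4-1-11 1-8 3-7 5-5 7"/><path d="M536 591l1-18 0-12-12-39-6-10-7-6-6-1-14 0-5-2 3-15 0-9-3-11-6-9-11-9-14-7-10-1-23 3-13-1-21-7-18-10-21-26-18-13-6-7-4-12 0-31-3-12-19-27-9-26-6-10-9-8-21-13-6-6-6-23-5-9-5-3-6-2-29 8-9-1-4-8-7-37-4-9-6-8-7-5-8-3-27 1-10-2-11-7-10-11-15-24-3-7 0-8 9-21 25-40"/><path d="M17 280l27 17 4 5 2 6-4 9-24 36-2 6 0 6 3 6 7 6 27 10 9 8 3 6 1 6-4 19 4 8 11 6 47 13 28 19 11 5 10 2 23-4 12 1 12 3 7 6 3 7 4 20 11 22 2 11-3 12-11 21-4 13"/><path d="M405 17l4 19-10 23-2 13 4 30 0 23 1 9 3 6 4 4 23 11 10 9 10 16 4 17-3 10-9 10-9 3-21 3-7 2-4 6 4 8 12 9 15 5 15 0 25-3 9-5 8-8 14-30 6-4 7-1 12 4 22 21 39 21"/></g><g data-elev="2200"><path d="M325 591l10-9 13-8 27-15 12-3 8 1 6 7 3 9 2 18"/><path d="M518 591l-1-22-3-9-5-9-5-6-7-5-29-7-13-8-9-13-3-24-2-5-12-4-30 0-7-2-17-17-20-13-8-20-6-8-6-4-12-4-3-3-5-9-4-13-1-35-4-15-4-9-14-19-12-22-9-11-16-10-18-2-14 4-27 17-7 1-6-3-8-6-24-30-9-16 1-9 14-16 5-11 2-14-5-9-9-5-23-3-10-3-27-23-11-6-58-5"/><path d="M17 255l27 23 24 9 18 11 19 7 7 6 5 9 3 22 5 17 0 6-3 5-5 2-6-2-14-16-10-4-25-2-5 3-1 5 5 6 49 24 52 52 6 2 8-1 36-23 12-5 10-3 11 1 8 5 22 29 7 5 5-2 9-15 6-7 9-3 5 2 14 56 1 13-2 29 3 30-3 12-16 18-3 10"/><path d="M591 132l-9 6-7 9-4 11-2 15 2 15 4 9 6 4 10 0"/><path d="M17 101l6-4 2-7-3-7-5-6"/><path d="M591 66l-14-3-4-3-2-3 5-4 15-5"/><path d="M17 34l11-8 7-9"/><path d="M425 17l7 15 0 7-3 8-11 16-2 12 2 11 10 28 3 6 6 6 21 8 8 6 5 6 9 17 6 6 6 2 6-2 7-5 4-6 3-11-2-16 0-8 12-19 5-4 6 0 16 8 12 2 12 0 18-5"/></g><g data-elev="2300"><path d="M501 591l-3-19-3-8-6-5-12-5-36-7-7 4-4 10 0 11 6 19"/><path d="M275 401l6 0 6-3 7-9 4-21-2-18-5-11-22-22-13-21-7-5-7-3-9 1-8 6-3 7-7 22-18 23-11 9-24 13-6 6-3 8 0 6 4 4 7 4 10 3 20 0 34-10 12-2 12 2z"/><path d="M17 218l12 9 18 18 6 3 22-2 18 1 3-1 3-3-2-9-8-13-9-9-12-8-12-4-20-3-9 1-10 4"/><path d="M47 176l6 1 6-3 5-6 1-6-3-2-6 0-11 4-2 6z"/><path d="M461 17l1 9-2 9-18 27-4 13 2 11 6 9 7 6 9 1 17-3 6-5 4-7 11-33-1-25 1-12"/></g>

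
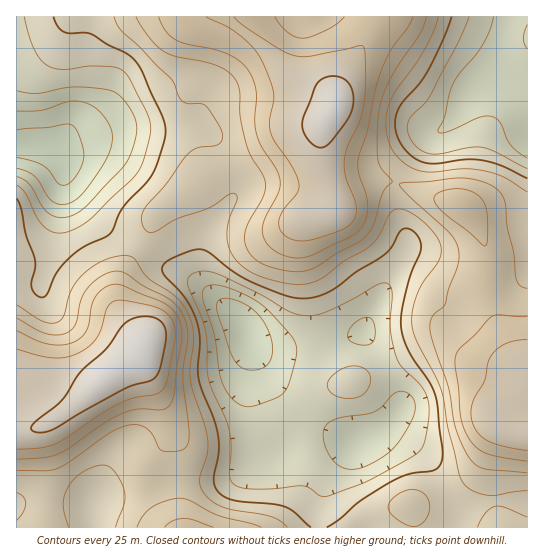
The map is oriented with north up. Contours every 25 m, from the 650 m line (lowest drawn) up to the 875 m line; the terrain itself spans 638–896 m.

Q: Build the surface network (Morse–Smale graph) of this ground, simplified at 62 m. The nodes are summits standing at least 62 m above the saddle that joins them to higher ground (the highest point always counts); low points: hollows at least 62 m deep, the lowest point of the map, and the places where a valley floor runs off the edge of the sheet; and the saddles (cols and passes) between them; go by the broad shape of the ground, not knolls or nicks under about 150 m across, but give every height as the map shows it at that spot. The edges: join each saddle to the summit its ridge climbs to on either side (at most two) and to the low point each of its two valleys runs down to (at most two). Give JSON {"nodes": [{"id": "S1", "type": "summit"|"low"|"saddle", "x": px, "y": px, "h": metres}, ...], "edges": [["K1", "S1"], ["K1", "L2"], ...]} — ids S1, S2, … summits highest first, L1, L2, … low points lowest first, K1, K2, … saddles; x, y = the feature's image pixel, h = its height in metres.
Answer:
{"nodes": [
{"id": "S1", "type": "summit", "x": 141, "y": 351, "h": 896},
{"id": "S2", "type": "summit", "x": 335, "y": 106, "h": 891},
{"id": "S3", "type": "summit", "x": 526, "y": 434, "h": 868},
{"id": "L1", "type": "low", "x": 47, "y": 147, "h": 638},
{"id": "L2", "type": "low", "x": 245, "y": 329, "h": 652},
{"id": "L3", "type": "low", "x": 527, "y": 131, "h": 677},
{"id": "K1", "type": "saddle", "x": 395, "y": 183, "h": 800},
{"id": "K2", "type": "saddle", "x": 151, "y": 490, "h": 794},
{"id": "K3", "type": "saddle", "x": 139, "y": 247, "h": 770}],
"edges": [["K1", "S2"], ["K1", "S3"], ["K1", "L2"], ["K1", "L3"], ["K2", "S1"], ["K2", "L1"], ["K2", "L2"], ["K3", "S1"], ["K3", "S2"], ["K3", "L1"], ["K3", "L2"]]}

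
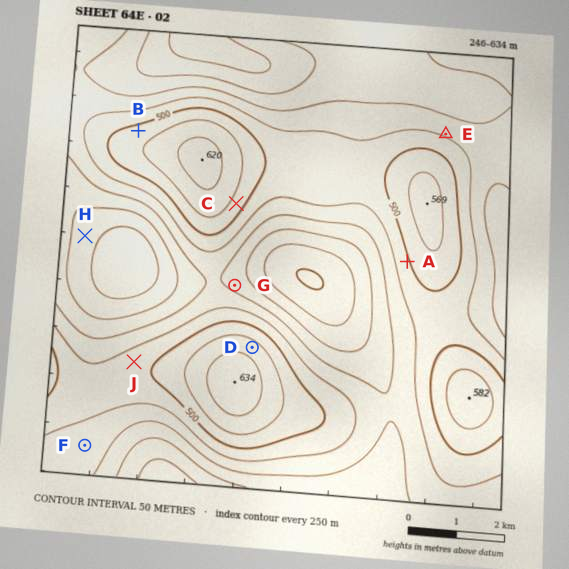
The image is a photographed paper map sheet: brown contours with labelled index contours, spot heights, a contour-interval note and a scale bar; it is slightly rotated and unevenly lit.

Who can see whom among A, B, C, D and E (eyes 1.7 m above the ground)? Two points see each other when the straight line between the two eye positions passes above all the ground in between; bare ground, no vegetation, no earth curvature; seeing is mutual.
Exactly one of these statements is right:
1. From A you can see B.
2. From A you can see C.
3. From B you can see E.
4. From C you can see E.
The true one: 2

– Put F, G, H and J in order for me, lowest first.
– H G F J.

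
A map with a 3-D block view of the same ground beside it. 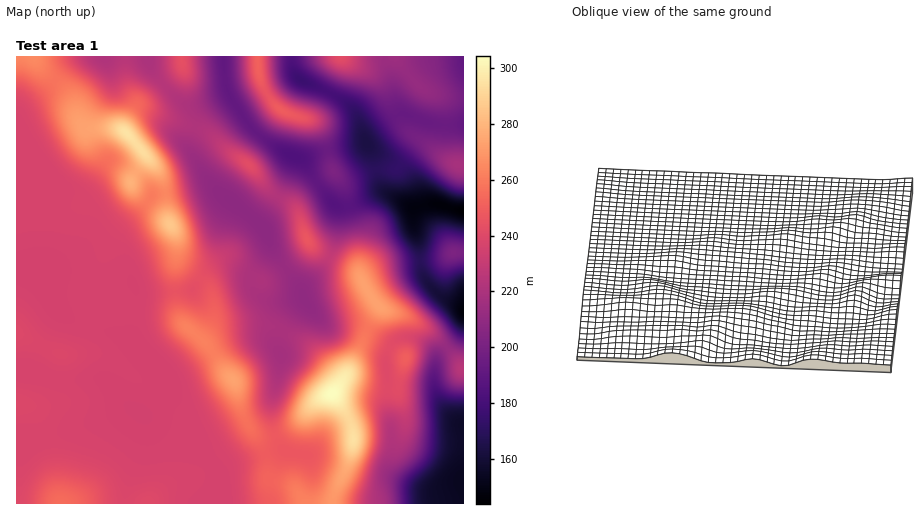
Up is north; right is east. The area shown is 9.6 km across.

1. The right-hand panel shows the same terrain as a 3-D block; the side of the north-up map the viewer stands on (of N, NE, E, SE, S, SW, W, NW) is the E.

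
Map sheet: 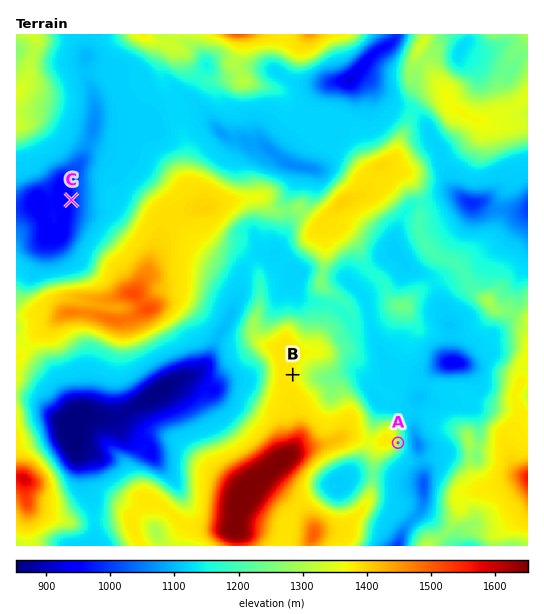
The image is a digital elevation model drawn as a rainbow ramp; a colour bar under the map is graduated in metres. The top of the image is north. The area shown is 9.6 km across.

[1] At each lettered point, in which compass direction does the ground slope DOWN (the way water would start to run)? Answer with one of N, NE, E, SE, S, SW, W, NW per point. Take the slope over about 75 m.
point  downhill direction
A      E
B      E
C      W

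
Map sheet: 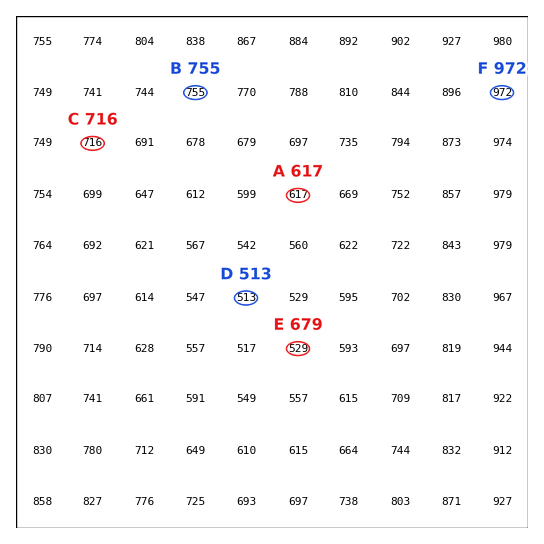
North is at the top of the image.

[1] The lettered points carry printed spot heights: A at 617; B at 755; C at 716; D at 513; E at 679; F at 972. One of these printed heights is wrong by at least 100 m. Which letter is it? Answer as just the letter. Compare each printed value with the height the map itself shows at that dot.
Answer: E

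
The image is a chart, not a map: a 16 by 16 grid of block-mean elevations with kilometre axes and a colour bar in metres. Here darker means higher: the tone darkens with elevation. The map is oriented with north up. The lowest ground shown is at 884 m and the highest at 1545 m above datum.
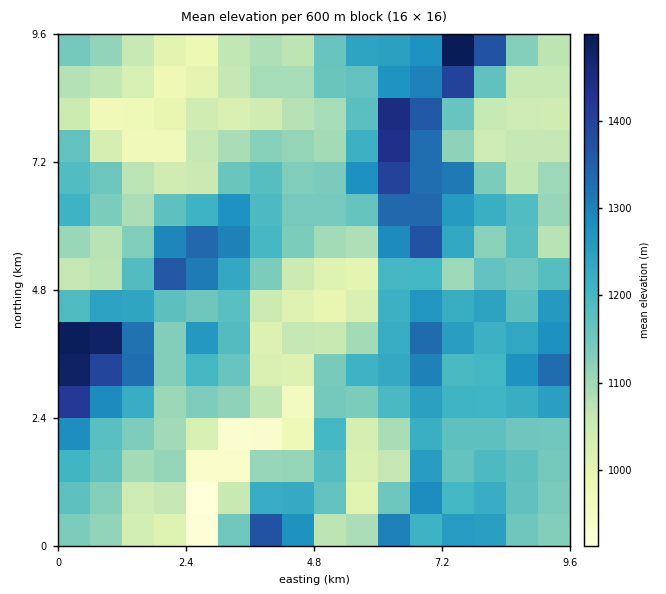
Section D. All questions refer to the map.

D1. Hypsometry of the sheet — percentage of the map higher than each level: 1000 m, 92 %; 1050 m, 82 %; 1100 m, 64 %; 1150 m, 49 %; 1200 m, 33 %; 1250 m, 21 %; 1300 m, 13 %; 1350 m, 7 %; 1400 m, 4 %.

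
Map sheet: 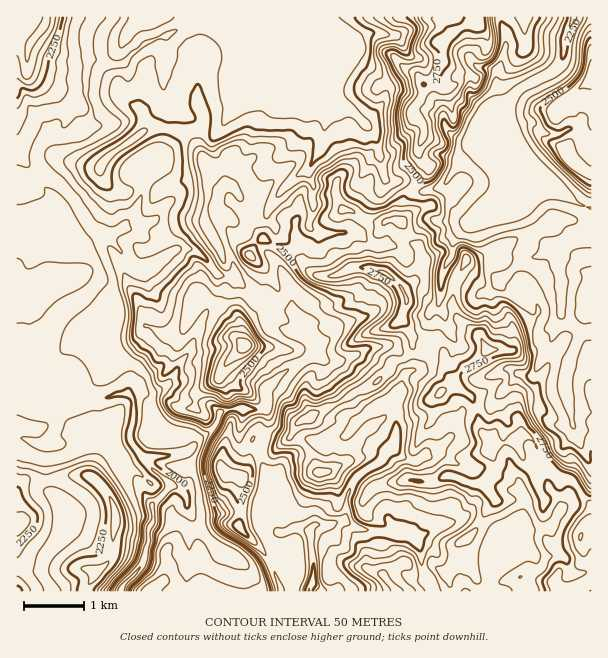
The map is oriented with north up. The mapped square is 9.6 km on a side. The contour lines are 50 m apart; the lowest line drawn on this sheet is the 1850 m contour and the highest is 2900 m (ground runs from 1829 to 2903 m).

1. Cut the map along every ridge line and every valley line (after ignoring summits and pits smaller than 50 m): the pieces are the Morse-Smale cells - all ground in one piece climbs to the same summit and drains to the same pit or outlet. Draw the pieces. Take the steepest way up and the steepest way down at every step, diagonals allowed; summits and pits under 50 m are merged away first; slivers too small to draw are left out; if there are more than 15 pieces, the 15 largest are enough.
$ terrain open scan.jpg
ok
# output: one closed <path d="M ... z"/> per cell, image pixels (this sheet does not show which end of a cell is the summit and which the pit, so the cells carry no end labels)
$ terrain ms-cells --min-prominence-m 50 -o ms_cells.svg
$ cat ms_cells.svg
<path d="M317 16l-123 0-9 9-20 12-19 6-24 21-17 0-15-4-4 9-1 23 6 16 0 6-7 11 0 6-6 5-31 2-4 3-6 11 0 9 6 12-1 12 2 3-23-10-5 1 0 208 16 19 21 3 15 0 48-15 13 0 4 5 0 24-3 8 2 12 7 10 7 6 5 9 26 20 5 0 5-5 1-6-2-16-5-8 10-3 5-9 21-18 3-10-16-10-24-3-15-10-12 2-9 0-7-4-9 2 2-9-6-16 0-6 20-20 12-36 0-6-14-25 2-4 9-3 21-15 15-2 14 8 16 20 14 1 1-13-12-30-4-15 7-3 15-18 2 5 7 3 18 4 13-18 16-16 12-7 0 7 5 7 0 30-5 11 3 5 7 5 35-2 19 12 21 2 14 8 12 0 2-2-1-6-7-2-7-7-4-15 4-7-2-15 8-12-10-7-13 0-4-2-7-36-6-12-8-8 8-6 12-16 1-8-5-12-9-13-35-20-3-5-13-8z"/><path d="M506 108l-3 0-22 21-11 23-13 13-9 15-7 7-16 5-8 0-4-4-5 6-4 6 2 15-4 7 4 15 7 7 6 2 3 7 46-29-14 16-2 15-6 8-4 12 4 3 10 4 23 12 6 0 15-11 4 6 18 11 20 19 6 3 7 0 5-4-12 29 7 7 15 6-5 18 3 27 9 33 9 18 5 2 1-249-17-7-11-10-13-10-23-23-16-24z"/><path d="M392 346l-21 2-30 13-19-1 2 18 14 23 6 13 11 8-1 6 32 25-8 10-12 6-10 8-8 17 9 5 9-1-4 5 4 12 14 7 4 3 0 6 2 3 15-2 9 2 5 3 6 14 1 18 12 23 157 0 1-85-13-17-3 0-6 7-10 14 0-8-11-15-19 8-6 5-2 20-10 21-41-25-7 0-19 7 5-12 14-18 5-9 1-15-3-4-15-4-11-8-18 2-9 6-12-5-10-8 4-6 1-24 0-9-3-8 6-9 6-22-6-18z"/><path d="M189 248l-15 2-21 15-11 5 14 27 0 6-12 36-20 20 0 6 6 16-2 9 9-2 7 4 9 0 12-2 15 10 24 3 15 9 11-3 33 0 3-4-1-16 22-19 15-8 10-8 0-15-5-4-3-11-4-6-7-6-14-5-10-13-9-4-11 0-15-13-15-1-16-20z"/><path d="M129 394l-13 0-48 15-8 0-2 2-2 17-10 21 0 22 3 18 12 17 1 22-4 14-14 16-2 11 1 7 10 16 67 0 4-8 10-9 10-14 4-16 0-15 6-14-2-12-7-9-3-12 12-13-24-30 0-9 3-8 0-24z"/><path d="M308 169l-12 7-16 16-14 23 8 10 3 9-7 20 8 10 12 23 2 22 12 15 2 8 6 7-2 17 8 0 8 5 15 0 30-13 21-2 8 7 7 20 12-5 9-9 0-9-9-1-7-5 0-8-4-10-6-6 0-5 4-10 0-9-3-6 19-20 4-6-4-10-15 0-14-8-16 0-24-14-35 2-7-5-3-5 5-11 0-30-5-7z"/><path d="M479 16l-161 1 2 18 13 8 3 5 35 20 9 13 5 12-1 8-12 16-8 6 8 8 6 12 2 21 6 16 16 1 11 7 15-18 0-5-7-6-3-7 6-17 0-7-3-6-7-5-2-7 8-9 4-15 10-4 5-7 5-12-2-19 19-16 18-4z"/><path d="M92 16l-76 1 1 161 24 8 2-13-6-12 0-9 6-11 4-3 31-2 6-5 0-6 7-11 0-6-6-16 3-24-2-32z"/><path d="M500 16l-20 0-1 8-18 4-19 16 2 19-5 12-5 7-10 4-2 9-10 15 2 7 6 4 4 7 0 7-6 17 3 7 7 6 0 5-14 18 3 4 24-5 7-7 9-15 13-13 11-23 21-21 0-9-6-22 8-20 2-18z"/><path d="M476 409l-12 3-8 10-6 16-12 10-14 7 17-1 11 8 15 4 3 4-1 15-5 9-14 18-5 12 19-7 7 0 41 25 10-21 2-20 6-5 19-8 9 9 3 13 17-22-8-8-13-5-16-17-7-17-7-5-6-2-8 6-10 4-12-2-10-13z"/><path d="M443 276l-4 30 5 6 6 20 6 9-5 22 10 10 10 6 12 0 23-11 15 6 10 2 7-8 21-48-11 2-6-3-20-19-18-11-4-6-9 7-12 4z"/><path d="M264 408l-34 1-9 3-4 11-11 11-6 4-9 12-10 3 5 8 2 16-1 6-7 6 6 6 1 12 7 15 21 24 16 7 17 15 4 2 17-8 1-2-6-9-26-26 3-9-1-39 7-7 6-32 5-5 7 1 3-20z"/><path d="M548 346l-12 25-5 5-13-2-29 32-12 3-1 4 5 16 10 13 12 2 10-4 8-6 6 2 7 5 7 17 16 17 13 5 11 8 11-11 0-18-6-3-9-18-6-19-6-29 0-12 5-18-15-6z"/><path d="M173 486l-3 0-7 9-11 9 2 14-6 12 0 15-4 16-10 14-10 9-3 7 122 1-1-29-11-10-16-7-10-10-17-24-2-17z"/><path d="M17 388l-1 181 25 1 3-12 14-16 4-14-1-22-12-17-3-18 0-22 10-21 4-18-28-4z"/>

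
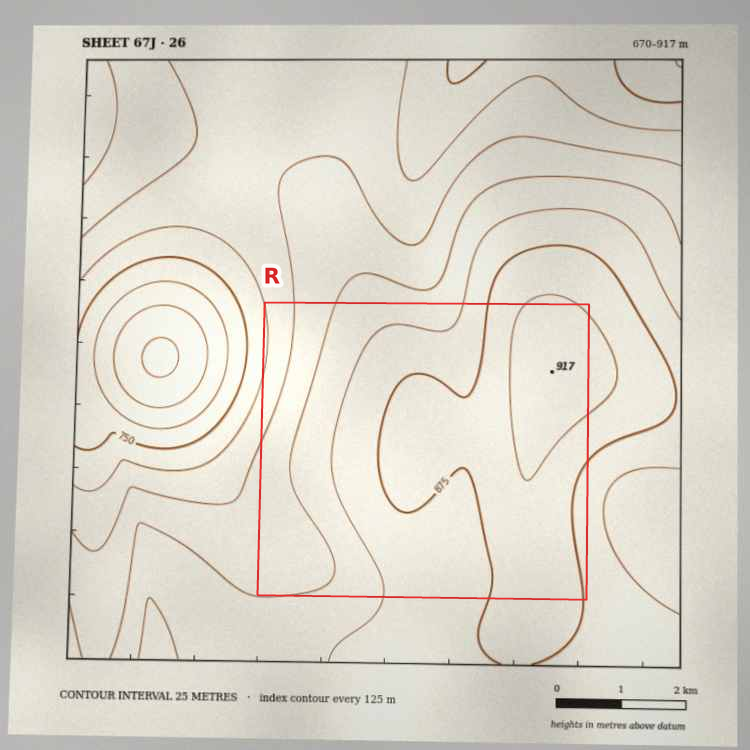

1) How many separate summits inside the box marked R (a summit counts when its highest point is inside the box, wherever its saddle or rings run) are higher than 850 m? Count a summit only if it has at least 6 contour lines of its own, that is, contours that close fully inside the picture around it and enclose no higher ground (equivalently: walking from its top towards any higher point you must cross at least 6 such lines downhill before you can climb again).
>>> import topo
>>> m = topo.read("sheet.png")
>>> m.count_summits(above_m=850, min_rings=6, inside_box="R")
0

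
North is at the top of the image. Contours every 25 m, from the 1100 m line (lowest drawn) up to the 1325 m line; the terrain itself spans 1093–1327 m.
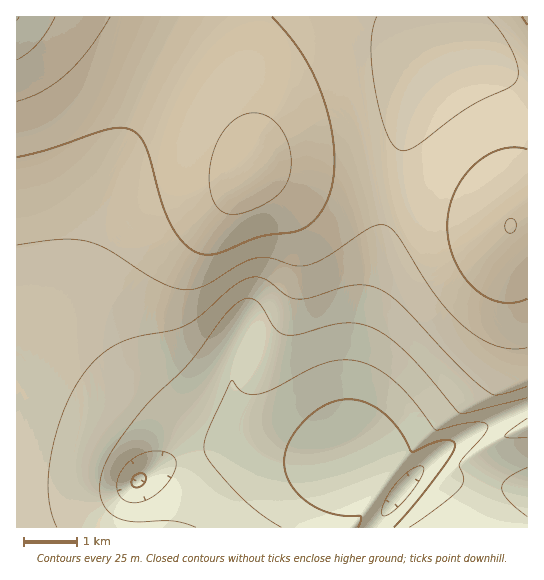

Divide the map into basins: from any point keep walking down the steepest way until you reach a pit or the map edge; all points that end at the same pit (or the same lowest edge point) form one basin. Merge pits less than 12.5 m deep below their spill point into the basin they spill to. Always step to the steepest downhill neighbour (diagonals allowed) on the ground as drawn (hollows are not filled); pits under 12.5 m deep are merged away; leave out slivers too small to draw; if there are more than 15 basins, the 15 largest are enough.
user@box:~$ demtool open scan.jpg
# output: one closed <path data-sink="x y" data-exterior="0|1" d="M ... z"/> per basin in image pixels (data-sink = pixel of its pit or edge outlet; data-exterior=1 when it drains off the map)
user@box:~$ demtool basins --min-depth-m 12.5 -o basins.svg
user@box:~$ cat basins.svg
<path data-sink="402 490" data-exterior="0" d="M129 16l-112 0-1 46 25 59 16 50 7 43 1 64 8 39 8 17 12 17 76 72 14 19 6 16 3 17-3 31-6 21 344 1 1-303-18 0-9-5-30-9-86-22-116-21-18 1 1-16-5-20-7-15-16-24-39-39-28-22z"/><path data-sink="435 62" data-exterior="0" d="M527 16l-398 1 28 16 28 22 39 39 16 24 7 15 5 20-1 16 18-1 122 23 71 17 52 17 14-2z"/><path data-sink="138 481" data-exterior="0" d="M17 63l-1 464 166 1 7-22 3-20-3-28-6-16-14-19-76-72-12-17-8-17-8-39-1-64-7-43-16-50z"/>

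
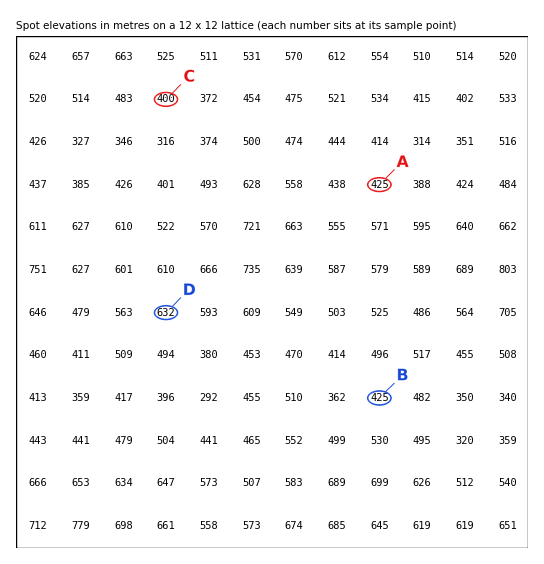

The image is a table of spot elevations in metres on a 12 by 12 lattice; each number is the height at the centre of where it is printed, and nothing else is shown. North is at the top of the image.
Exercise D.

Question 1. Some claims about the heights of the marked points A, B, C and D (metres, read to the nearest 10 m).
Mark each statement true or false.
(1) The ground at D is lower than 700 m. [true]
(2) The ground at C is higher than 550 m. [false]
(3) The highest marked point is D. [true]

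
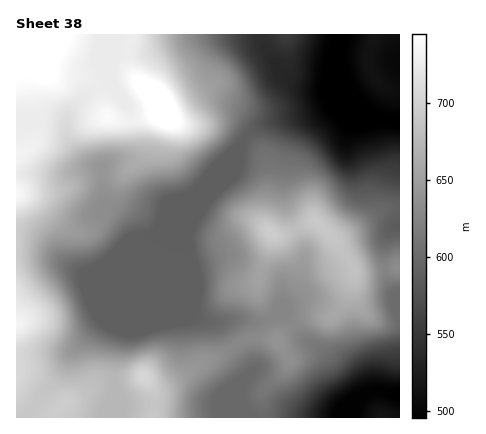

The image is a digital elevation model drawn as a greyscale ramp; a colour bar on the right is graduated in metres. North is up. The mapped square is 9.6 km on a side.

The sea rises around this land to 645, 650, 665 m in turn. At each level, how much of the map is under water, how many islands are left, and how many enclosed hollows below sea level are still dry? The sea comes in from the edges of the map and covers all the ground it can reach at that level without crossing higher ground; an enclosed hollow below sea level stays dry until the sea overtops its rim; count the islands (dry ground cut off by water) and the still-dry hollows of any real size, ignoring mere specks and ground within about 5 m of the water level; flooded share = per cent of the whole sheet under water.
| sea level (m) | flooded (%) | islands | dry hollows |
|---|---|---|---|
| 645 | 60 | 1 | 0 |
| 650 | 63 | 1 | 0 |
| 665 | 70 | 1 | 0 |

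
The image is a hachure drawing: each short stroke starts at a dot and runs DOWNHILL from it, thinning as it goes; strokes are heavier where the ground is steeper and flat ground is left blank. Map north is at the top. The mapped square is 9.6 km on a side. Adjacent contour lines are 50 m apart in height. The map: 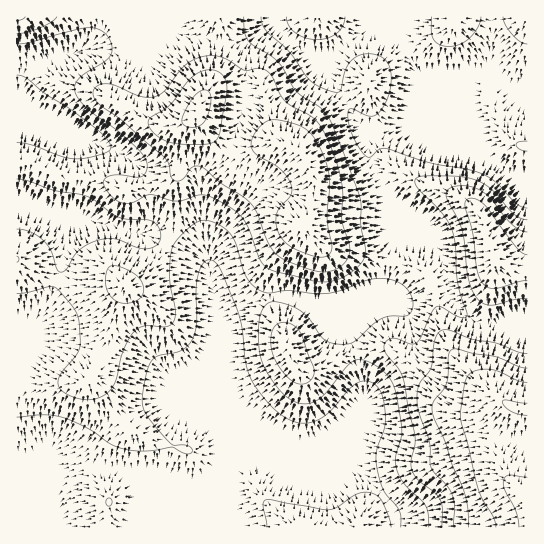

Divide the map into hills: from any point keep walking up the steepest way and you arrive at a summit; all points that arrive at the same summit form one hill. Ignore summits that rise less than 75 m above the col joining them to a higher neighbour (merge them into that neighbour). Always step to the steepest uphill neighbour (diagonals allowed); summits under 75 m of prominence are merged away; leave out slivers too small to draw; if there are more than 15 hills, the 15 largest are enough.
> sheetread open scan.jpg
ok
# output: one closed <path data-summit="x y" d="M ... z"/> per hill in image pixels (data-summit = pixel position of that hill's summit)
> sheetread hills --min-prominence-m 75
<path data-summit="527 497" d="M386 192l-1 26 11 24-9 43-30 12-18 0-13 3-33-1 13 8 16 20 21 8 6 4 12 39 3 20-33 33-8 5-62 27-18 0-28 12-4-1 5-5 4-10 0-10-4-10 0-132-8-40-9-8-57-26-41-9-26-9-30 0-28-6-1 318 511 1 1-203-49-2-17-10-13-19-4-25-13-32-38-40z"/><path data-summit="198 110" d="M274 16l-144 0-2 10-11 10-23 11-48 13-11 5-11 13-4 17-4 4 0 110 29 6 30 0 26 9 45 11 53 24 10 11 8 51 4-8 40-14 28-2 37 3 13-3 18 0 28-10 3-5 1-16 7-24-11-24 0-27-6-9-8-19-4-21 1-9-8-6-33-54 2-10 7-10-27 2-32-26z"/><path data-summit="493 251" d="M406 125l-33 7-6 3 4 28 12 26 11 8 38 40 13 32 4 25 13 19 13 8 12 3 40 0 1-147-17-2-22-16z"/><path data-summit="287 346" d="M287 297l-20 0-16 4-28 11-6 6-1 121 4 10 0 10-9 16 12-3 20-9 18 0 62-27 8-5 33-33-3-20-12-39-6-4-21-8-16-20z"/><path data-summit="17 17" d="M129 16l-112 0-1 82 4-3 4-17 11-13 11-5 48-13 23-11 11-10z"/>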